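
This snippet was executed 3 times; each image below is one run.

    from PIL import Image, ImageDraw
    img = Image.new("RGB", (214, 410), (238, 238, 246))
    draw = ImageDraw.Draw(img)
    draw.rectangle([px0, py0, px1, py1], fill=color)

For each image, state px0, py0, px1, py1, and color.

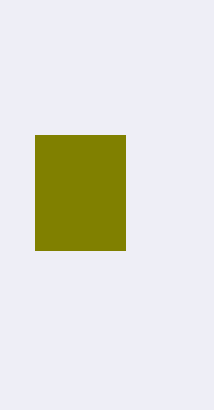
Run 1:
px0 = 35
py0 = 135
px1 = 125
py1 = 250
color = 'olive'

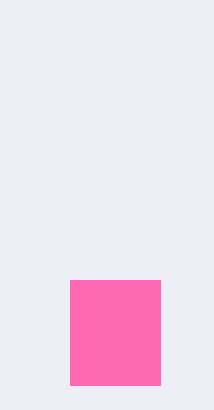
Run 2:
px0 = 70
py0 = 280
px1 = 160
py1 = 385
color = 'hotpink'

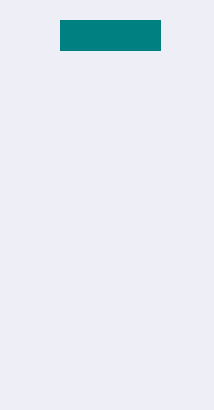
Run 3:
px0 = 60; py0 = 20; px1 = 160; py1 = 50; color = 'teal'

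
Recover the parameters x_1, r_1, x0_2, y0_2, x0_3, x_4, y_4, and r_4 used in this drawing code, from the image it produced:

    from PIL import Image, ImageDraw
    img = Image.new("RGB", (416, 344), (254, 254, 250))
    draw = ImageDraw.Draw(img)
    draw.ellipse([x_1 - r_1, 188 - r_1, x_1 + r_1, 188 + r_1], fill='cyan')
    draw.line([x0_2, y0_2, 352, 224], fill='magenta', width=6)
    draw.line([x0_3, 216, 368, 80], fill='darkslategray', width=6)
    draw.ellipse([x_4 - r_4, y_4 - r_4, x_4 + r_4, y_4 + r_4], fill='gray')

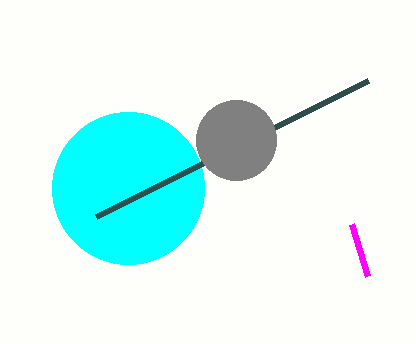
x_1 = 128; r_1 = 76; x0_2 = 368; y0_2 = 276; x0_3 = 96; x_4 = 236; y_4 = 140; r_4 = 40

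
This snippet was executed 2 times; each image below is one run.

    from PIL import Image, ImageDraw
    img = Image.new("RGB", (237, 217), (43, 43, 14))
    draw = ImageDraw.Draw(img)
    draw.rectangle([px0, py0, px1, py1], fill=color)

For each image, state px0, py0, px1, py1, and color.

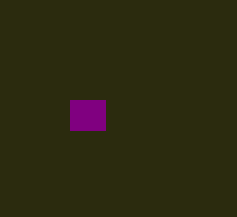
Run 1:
px0 = 70; py0 = 100; px1 = 105; py1 = 130; color = 'purple'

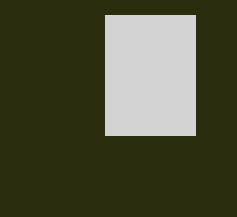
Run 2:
px0 = 105, py0 = 15, px1 = 195, py1 = 135, color = 'lightgray'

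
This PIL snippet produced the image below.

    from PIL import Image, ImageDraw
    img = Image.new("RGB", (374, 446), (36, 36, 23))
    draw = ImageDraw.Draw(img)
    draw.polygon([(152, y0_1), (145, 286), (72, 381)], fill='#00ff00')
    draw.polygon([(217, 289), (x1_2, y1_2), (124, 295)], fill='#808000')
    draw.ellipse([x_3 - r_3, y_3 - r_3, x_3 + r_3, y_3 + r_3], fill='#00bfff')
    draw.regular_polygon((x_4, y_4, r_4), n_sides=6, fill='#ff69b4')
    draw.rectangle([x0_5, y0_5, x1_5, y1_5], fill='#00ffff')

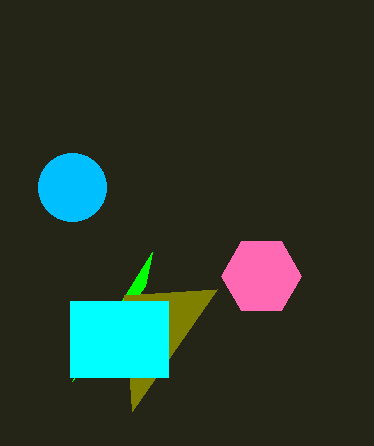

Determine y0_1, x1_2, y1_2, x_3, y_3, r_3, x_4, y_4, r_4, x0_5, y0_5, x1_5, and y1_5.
y0_1 = 252, x1_2 = 132, y1_2 = 411, x_3 = 72, y_3 = 187, r_3 = 34, x_4 = 261, y_4 = 276, r_4 = 40, x0_5 = 70, y0_5 = 301, x1_5 = 168, y1_5 = 377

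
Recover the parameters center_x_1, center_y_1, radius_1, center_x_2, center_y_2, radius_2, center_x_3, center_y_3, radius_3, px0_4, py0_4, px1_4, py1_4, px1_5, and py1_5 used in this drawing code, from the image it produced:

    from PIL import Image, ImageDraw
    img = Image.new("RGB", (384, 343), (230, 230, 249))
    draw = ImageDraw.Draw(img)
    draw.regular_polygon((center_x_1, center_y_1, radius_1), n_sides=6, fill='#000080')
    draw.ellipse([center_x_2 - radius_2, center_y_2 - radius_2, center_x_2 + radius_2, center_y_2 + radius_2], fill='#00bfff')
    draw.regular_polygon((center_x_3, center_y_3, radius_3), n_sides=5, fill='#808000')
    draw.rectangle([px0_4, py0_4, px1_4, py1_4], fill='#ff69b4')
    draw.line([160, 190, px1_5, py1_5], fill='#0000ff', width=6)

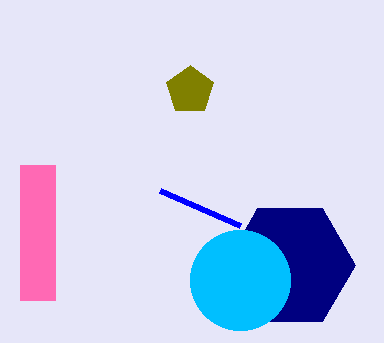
center_x_1 = 290
center_y_1 = 265
radius_1 = 65
center_x_2 = 240
center_y_2 = 280
radius_2 = 50
center_x_3 = 190
center_y_3 = 90
radius_3 = 25
px0_4 = 20
py0_4 = 165
px1_4 = 55
py1_4 = 300
px1_5 = 240
py1_5 = 225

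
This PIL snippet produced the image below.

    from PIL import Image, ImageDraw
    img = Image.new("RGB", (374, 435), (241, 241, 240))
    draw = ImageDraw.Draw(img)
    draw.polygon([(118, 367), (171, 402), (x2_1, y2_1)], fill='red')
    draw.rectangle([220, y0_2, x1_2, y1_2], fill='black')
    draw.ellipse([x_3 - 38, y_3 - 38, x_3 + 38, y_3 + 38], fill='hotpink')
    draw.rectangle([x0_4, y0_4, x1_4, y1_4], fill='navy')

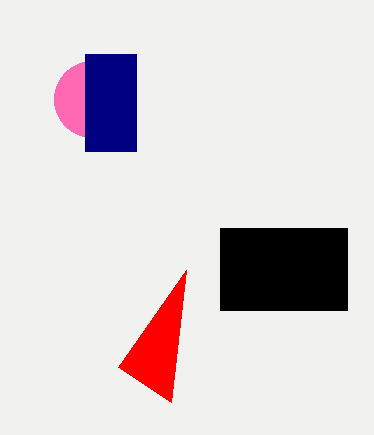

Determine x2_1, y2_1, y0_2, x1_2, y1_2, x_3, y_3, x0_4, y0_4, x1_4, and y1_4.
x2_1 = 186; y2_1 = 270; y0_2 = 228; x1_2 = 347; y1_2 = 310; x_3 = 92; y_3 = 99; x0_4 = 85; y0_4 = 54; x1_4 = 136; y1_4 = 151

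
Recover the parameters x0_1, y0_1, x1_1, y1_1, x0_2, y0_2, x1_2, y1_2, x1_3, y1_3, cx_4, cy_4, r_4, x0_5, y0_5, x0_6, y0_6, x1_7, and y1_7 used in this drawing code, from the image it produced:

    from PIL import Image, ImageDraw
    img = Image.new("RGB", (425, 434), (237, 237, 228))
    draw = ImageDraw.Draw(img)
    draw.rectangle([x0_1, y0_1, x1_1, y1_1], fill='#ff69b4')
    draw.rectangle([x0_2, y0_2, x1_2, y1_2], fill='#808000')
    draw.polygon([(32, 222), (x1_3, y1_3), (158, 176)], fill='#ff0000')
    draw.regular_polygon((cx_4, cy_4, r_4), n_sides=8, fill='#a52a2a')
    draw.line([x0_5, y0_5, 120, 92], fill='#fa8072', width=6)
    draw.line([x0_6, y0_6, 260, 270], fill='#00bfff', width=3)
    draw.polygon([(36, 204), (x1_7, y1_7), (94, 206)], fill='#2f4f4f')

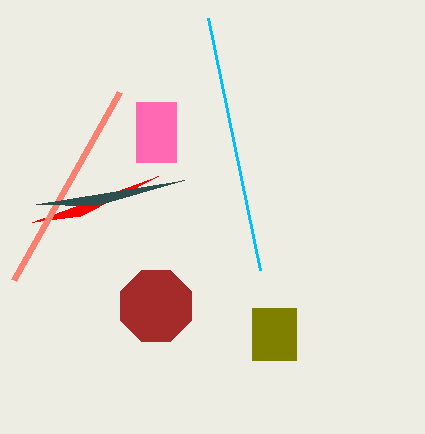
x0_1 = 136
y0_1 = 102
x1_1 = 176
y1_1 = 162
x0_2 = 252
y0_2 = 308
x1_2 = 296
y1_2 = 360
x1_3 = 80
y1_3 = 216
cx_4 = 156
cy_4 = 306
r_4 = 38
x0_5 = 14
y0_5 = 280
x0_6 = 208
y0_6 = 18
x1_7 = 184
y1_7 = 180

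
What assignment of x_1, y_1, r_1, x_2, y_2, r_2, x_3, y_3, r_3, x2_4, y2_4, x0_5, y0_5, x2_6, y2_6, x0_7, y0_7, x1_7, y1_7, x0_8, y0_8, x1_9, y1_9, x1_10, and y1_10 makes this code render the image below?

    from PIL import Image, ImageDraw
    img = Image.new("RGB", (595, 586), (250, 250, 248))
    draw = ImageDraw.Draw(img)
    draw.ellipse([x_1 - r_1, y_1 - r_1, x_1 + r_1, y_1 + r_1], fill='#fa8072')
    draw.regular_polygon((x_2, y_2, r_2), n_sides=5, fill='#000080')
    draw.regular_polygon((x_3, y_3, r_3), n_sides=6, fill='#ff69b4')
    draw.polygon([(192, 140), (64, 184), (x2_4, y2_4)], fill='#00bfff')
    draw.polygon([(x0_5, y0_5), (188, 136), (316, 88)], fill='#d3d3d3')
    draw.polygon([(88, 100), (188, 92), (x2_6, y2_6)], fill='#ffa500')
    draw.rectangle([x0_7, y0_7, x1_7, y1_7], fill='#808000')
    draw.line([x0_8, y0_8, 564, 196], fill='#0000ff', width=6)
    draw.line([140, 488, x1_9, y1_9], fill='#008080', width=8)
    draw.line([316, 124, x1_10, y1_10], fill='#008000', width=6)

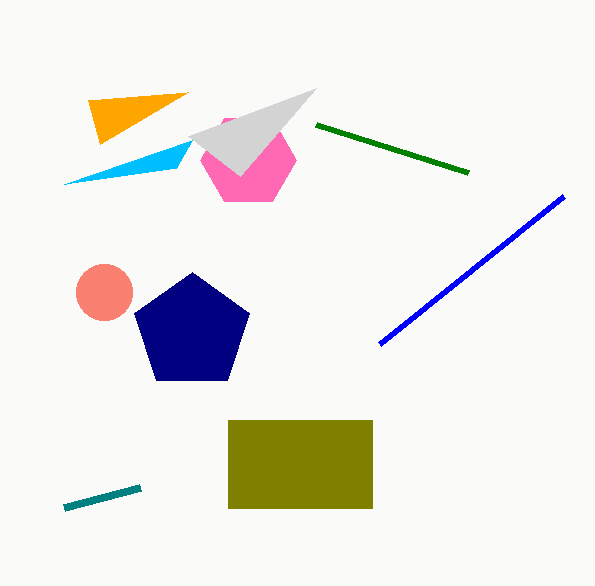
x_1 = 104
y_1 = 292
r_1 = 28
x_2 = 192
y_2 = 332
r_2 = 60
x_3 = 248
y_3 = 160
r_3 = 48
x2_4 = 176
y2_4 = 168
x0_5 = 240
y0_5 = 176
x2_6 = 100
y2_6 = 144
x0_7 = 228
y0_7 = 420
x1_7 = 372
y1_7 = 508
x0_8 = 380
y0_8 = 344
x1_9 = 64
y1_9 = 508
x1_10 = 468
y1_10 = 172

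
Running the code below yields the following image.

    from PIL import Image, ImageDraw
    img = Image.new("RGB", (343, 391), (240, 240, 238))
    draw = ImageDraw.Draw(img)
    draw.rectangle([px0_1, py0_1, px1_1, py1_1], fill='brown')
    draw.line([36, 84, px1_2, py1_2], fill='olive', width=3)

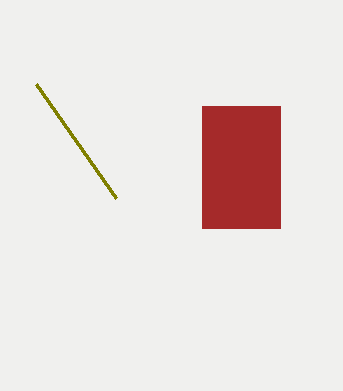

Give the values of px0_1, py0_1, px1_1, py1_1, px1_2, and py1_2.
px0_1 = 202; py0_1 = 106; px1_1 = 280; py1_1 = 228; px1_2 = 116; py1_2 = 198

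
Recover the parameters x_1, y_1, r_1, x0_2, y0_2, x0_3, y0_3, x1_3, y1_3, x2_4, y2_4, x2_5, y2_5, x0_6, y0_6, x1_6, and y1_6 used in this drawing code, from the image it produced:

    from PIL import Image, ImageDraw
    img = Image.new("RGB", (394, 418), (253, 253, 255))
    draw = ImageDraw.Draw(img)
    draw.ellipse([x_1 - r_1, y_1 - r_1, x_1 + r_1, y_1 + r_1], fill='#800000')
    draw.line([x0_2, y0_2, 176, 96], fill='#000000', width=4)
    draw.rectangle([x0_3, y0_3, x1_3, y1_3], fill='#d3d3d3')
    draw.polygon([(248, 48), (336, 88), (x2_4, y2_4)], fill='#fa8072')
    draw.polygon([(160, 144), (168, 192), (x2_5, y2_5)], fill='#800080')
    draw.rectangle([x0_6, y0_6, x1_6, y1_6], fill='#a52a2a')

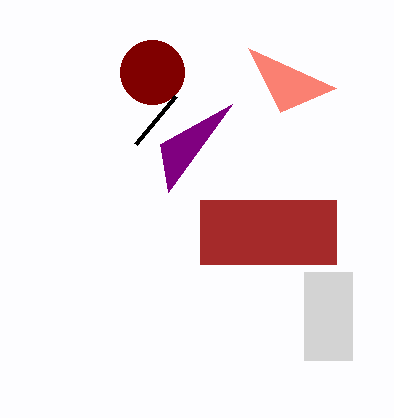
x_1 = 152, y_1 = 72, r_1 = 32, x0_2 = 136, y0_2 = 144, x0_3 = 304, y0_3 = 272, x1_3 = 352, y1_3 = 360, x2_4 = 280, y2_4 = 112, x2_5 = 232, y2_5 = 104, x0_6 = 200, y0_6 = 200, x1_6 = 336, y1_6 = 264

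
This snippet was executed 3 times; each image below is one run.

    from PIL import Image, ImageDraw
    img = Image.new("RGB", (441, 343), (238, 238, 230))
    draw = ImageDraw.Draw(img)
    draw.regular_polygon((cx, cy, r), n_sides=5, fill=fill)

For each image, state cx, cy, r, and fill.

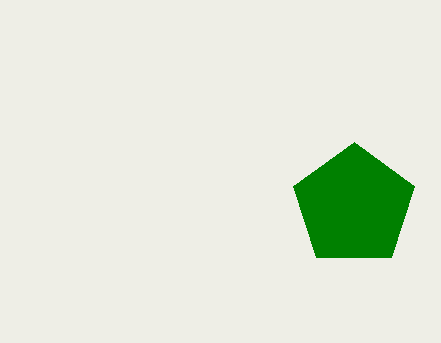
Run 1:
cx = 354; cy = 206; r = 64; fill = 'green'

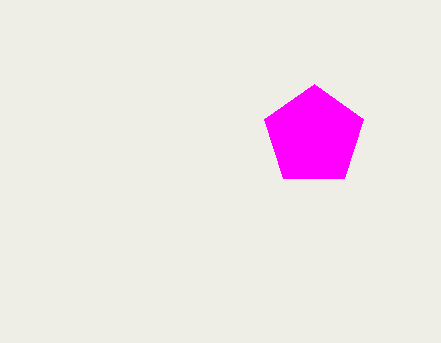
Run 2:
cx = 314
cy = 136
r = 52
fill = 'magenta'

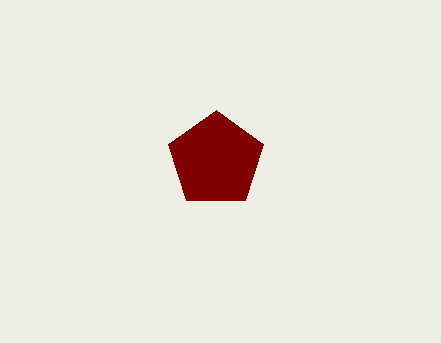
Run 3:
cx = 216
cy = 160
r = 50
fill = 'maroon'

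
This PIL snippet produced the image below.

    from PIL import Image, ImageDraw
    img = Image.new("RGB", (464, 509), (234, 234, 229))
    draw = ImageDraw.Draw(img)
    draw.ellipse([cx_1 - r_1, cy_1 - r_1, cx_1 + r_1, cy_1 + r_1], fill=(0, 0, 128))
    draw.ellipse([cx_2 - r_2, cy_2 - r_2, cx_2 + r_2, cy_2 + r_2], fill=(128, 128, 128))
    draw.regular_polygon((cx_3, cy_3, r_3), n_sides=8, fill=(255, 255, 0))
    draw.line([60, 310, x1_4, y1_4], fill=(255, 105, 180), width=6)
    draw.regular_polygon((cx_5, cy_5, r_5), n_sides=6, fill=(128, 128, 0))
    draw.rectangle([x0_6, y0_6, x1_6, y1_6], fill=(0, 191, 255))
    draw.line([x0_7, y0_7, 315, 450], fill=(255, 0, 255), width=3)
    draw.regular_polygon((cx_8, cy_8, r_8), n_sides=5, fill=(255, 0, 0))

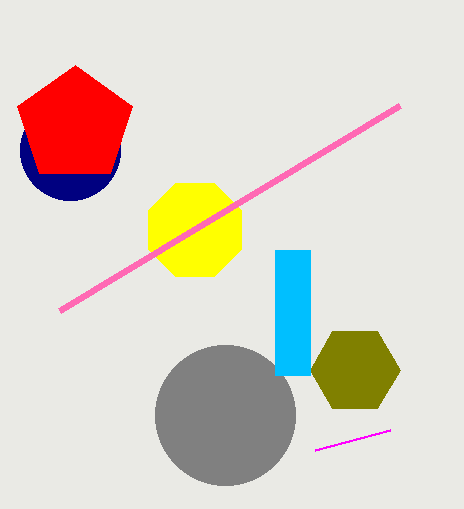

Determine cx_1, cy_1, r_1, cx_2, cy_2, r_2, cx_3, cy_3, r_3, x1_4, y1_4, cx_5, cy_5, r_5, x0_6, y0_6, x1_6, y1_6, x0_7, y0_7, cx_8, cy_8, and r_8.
cx_1 = 70
cy_1 = 150
r_1 = 50
cx_2 = 225
cy_2 = 415
r_2 = 70
cx_3 = 195
cy_3 = 230
r_3 = 50
x1_4 = 400
y1_4 = 105
cx_5 = 355
cy_5 = 370
r_5 = 45
x0_6 = 275
y0_6 = 250
x1_6 = 310
y1_6 = 375
x0_7 = 390
y0_7 = 430
cx_8 = 75
cy_8 = 125
r_8 = 60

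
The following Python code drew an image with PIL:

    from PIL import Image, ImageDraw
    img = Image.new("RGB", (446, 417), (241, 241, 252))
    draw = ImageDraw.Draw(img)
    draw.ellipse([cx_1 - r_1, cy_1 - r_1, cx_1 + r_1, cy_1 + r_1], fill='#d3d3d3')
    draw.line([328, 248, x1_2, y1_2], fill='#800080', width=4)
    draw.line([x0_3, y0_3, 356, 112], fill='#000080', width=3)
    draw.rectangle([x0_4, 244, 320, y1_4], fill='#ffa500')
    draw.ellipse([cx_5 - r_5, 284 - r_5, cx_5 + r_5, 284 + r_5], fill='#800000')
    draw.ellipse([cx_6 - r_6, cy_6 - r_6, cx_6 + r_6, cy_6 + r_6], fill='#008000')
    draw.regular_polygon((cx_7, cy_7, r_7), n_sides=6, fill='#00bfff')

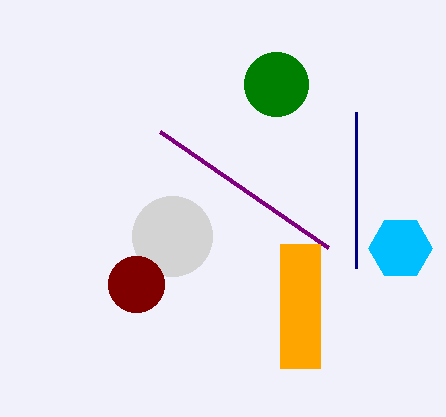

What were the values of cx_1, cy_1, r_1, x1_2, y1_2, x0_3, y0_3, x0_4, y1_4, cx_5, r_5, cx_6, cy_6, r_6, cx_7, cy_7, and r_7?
cx_1 = 172, cy_1 = 236, r_1 = 40, x1_2 = 160, y1_2 = 132, x0_3 = 356, y0_3 = 268, x0_4 = 280, y1_4 = 368, cx_5 = 136, r_5 = 28, cx_6 = 276, cy_6 = 84, r_6 = 32, cx_7 = 400, cy_7 = 248, r_7 = 32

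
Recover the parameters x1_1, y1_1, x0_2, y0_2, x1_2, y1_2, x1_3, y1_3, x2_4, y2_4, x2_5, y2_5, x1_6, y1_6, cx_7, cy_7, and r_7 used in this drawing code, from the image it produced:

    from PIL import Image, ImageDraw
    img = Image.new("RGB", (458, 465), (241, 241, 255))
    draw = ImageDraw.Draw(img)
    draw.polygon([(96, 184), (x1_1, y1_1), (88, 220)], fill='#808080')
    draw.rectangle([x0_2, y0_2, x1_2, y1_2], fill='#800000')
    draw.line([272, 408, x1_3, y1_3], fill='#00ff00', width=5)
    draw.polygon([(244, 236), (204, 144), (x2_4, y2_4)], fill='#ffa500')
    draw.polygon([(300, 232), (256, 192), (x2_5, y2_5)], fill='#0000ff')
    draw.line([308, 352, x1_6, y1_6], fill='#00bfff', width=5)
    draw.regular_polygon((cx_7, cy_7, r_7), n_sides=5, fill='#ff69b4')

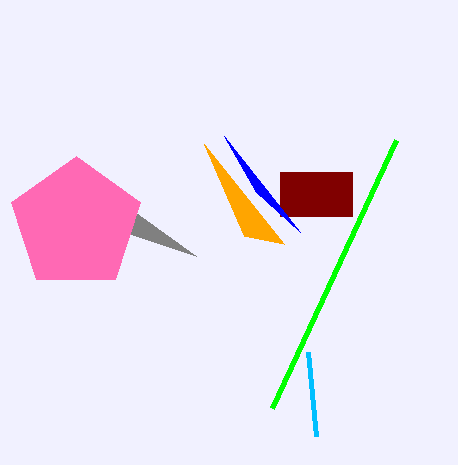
x1_1 = 196
y1_1 = 256
x0_2 = 280
y0_2 = 172
x1_2 = 352
y1_2 = 216
x1_3 = 396
y1_3 = 140
x2_4 = 284
y2_4 = 244
x2_5 = 224
y2_5 = 136
x1_6 = 316
y1_6 = 436
cx_7 = 76
cy_7 = 224
r_7 = 68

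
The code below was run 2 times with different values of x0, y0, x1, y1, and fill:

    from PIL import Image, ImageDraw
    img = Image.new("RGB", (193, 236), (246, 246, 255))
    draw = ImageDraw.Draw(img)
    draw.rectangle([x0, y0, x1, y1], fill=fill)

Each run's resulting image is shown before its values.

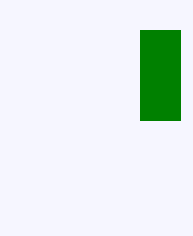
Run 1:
x0 = 140
y0 = 30
x1 = 180
y1 = 120
fill = 'green'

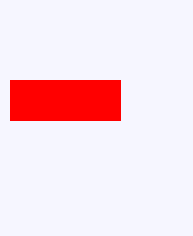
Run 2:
x0 = 10; y0 = 80; x1 = 120; y1 = 120; fill = 'red'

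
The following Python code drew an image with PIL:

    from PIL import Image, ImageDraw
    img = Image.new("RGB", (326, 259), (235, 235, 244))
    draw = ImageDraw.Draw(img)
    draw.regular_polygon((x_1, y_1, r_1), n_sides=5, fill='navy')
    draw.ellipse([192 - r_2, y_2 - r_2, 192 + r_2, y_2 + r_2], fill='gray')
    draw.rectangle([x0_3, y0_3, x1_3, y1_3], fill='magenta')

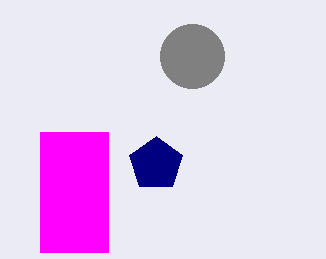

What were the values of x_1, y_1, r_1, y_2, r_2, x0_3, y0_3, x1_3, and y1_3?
x_1 = 156, y_1 = 164, r_1 = 28, y_2 = 56, r_2 = 32, x0_3 = 40, y0_3 = 132, x1_3 = 108, y1_3 = 252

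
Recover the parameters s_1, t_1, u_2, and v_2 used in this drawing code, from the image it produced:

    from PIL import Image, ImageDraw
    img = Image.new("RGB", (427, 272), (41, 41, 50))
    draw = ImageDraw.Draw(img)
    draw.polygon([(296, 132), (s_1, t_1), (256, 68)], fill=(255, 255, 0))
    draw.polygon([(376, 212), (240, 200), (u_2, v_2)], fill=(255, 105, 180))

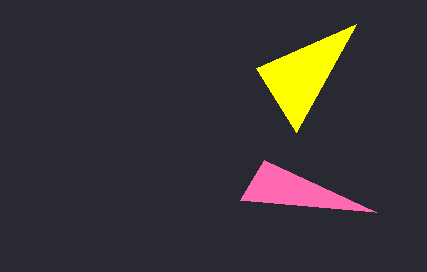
s_1 = 356
t_1 = 24
u_2 = 264
v_2 = 160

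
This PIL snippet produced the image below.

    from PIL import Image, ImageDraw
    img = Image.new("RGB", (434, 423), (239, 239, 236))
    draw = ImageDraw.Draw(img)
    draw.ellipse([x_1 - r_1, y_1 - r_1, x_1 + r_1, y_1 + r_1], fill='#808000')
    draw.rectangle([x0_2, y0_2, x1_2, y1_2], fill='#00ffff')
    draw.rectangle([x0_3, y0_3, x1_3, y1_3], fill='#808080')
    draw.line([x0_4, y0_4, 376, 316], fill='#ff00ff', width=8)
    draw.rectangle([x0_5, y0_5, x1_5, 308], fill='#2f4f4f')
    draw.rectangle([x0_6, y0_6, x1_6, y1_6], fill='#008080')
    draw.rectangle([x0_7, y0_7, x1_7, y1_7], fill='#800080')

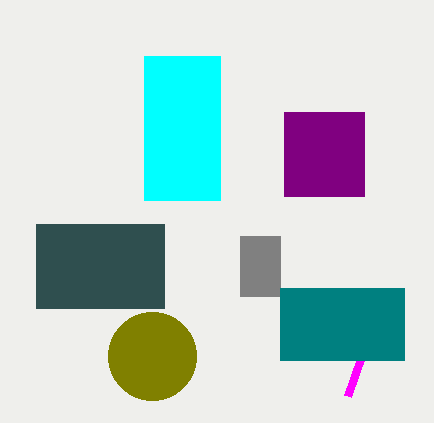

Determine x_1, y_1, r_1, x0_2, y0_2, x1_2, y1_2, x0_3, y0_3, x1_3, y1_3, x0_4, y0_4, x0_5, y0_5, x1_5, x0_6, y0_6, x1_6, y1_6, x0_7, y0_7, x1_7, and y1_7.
x_1 = 152; y_1 = 356; r_1 = 44; x0_2 = 144; y0_2 = 56; x1_2 = 220; y1_2 = 200; x0_3 = 240; y0_3 = 236; x1_3 = 280; y1_3 = 296; x0_4 = 348; y0_4 = 396; x0_5 = 36; y0_5 = 224; x1_5 = 164; x0_6 = 280; y0_6 = 288; x1_6 = 404; y1_6 = 360; x0_7 = 284; y0_7 = 112; x1_7 = 364; y1_7 = 196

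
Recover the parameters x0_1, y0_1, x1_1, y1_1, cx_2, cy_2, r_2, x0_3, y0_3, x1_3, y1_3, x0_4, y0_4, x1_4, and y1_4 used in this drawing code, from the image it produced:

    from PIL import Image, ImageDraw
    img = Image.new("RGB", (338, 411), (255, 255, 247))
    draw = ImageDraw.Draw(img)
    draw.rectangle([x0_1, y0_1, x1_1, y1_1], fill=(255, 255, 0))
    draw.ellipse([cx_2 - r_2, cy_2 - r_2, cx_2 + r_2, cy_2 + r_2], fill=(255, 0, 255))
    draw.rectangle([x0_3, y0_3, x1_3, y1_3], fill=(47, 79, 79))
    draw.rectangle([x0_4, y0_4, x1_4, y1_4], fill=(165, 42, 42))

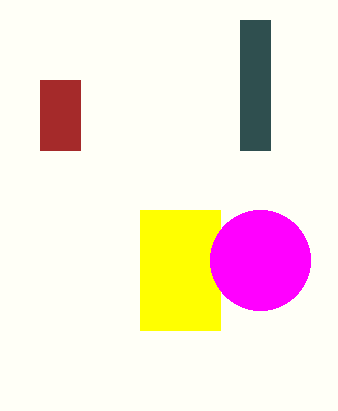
x0_1 = 140; y0_1 = 210; x1_1 = 220; y1_1 = 330; cx_2 = 260; cy_2 = 260; r_2 = 50; x0_3 = 240; y0_3 = 20; x1_3 = 270; y1_3 = 150; x0_4 = 40; y0_4 = 80; x1_4 = 80; y1_4 = 150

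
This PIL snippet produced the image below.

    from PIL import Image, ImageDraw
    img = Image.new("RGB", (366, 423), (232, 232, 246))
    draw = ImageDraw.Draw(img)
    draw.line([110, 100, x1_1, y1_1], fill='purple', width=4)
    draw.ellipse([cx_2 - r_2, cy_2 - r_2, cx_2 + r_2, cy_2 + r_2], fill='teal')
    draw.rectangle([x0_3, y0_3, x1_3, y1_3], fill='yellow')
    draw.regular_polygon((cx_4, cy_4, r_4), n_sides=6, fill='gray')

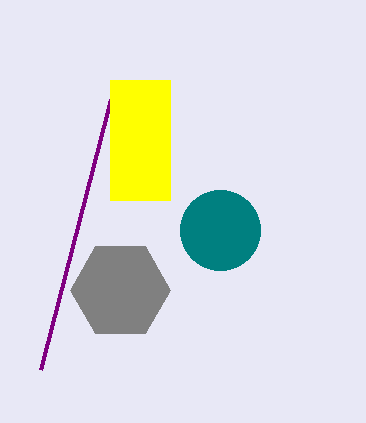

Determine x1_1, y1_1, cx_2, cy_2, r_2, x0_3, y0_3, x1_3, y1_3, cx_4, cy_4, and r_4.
x1_1 = 40
y1_1 = 370
cx_2 = 220
cy_2 = 230
r_2 = 40
x0_3 = 110
y0_3 = 80
x1_3 = 170
y1_3 = 200
cx_4 = 120
cy_4 = 290
r_4 = 50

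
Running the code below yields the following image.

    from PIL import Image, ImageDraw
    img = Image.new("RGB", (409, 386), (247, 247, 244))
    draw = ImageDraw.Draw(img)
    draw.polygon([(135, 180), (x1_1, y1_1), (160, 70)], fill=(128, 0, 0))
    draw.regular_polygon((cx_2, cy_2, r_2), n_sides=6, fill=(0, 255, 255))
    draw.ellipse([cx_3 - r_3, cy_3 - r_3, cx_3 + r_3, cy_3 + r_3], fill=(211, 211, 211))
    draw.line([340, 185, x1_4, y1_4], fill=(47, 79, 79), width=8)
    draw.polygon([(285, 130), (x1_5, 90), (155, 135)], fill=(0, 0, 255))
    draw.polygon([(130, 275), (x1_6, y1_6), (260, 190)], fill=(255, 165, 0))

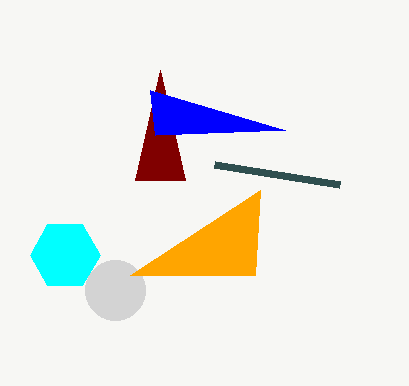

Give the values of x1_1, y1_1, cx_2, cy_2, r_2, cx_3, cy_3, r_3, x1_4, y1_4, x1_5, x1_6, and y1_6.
x1_1 = 185; y1_1 = 180; cx_2 = 65; cy_2 = 255; r_2 = 35; cx_3 = 115; cy_3 = 290; r_3 = 30; x1_4 = 215; y1_4 = 165; x1_5 = 150; x1_6 = 255; y1_6 = 275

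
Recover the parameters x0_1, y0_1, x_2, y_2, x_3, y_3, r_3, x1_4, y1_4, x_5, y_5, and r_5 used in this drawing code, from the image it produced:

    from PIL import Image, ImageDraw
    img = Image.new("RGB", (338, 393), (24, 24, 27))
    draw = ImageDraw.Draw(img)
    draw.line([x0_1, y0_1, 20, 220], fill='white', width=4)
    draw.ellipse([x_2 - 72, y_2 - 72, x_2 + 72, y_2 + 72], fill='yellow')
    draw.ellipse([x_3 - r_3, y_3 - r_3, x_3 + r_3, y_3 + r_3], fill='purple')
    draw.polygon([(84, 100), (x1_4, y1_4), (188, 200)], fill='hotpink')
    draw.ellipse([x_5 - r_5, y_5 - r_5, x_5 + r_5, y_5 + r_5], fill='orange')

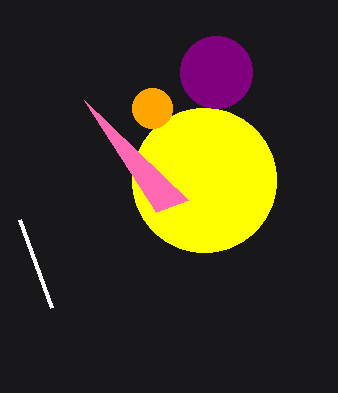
x0_1 = 52, y0_1 = 308, x_2 = 204, y_2 = 180, x_3 = 216, y_3 = 72, r_3 = 36, x1_4 = 156, y1_4 = 212, x_5 = 152, y_5 = 108, r_5 = 20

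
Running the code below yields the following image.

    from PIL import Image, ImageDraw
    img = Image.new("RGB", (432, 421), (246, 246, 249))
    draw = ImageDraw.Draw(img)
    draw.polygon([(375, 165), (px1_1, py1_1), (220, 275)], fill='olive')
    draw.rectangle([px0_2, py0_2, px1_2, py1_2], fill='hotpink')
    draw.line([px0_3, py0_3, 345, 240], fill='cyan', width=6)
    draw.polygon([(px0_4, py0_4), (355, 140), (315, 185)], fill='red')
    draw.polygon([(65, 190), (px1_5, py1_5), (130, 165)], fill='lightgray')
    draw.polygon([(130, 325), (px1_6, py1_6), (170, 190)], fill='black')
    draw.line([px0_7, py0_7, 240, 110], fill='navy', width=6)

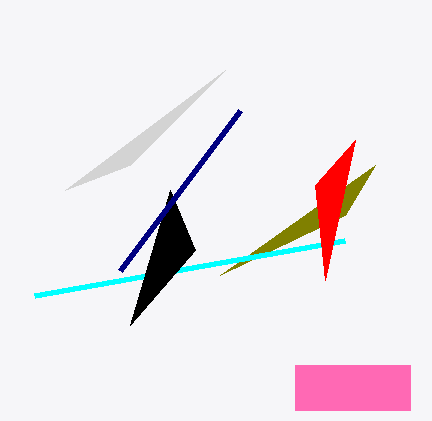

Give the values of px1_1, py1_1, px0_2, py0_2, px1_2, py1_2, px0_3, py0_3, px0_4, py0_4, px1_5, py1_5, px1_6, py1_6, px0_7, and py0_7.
px1_1 = 345, py1_1 = 215, px0_2 = 295, py0_2 = 365, px1_2 = 410, py1_2 = 410, px0_3 = 35, py0_3 = 295, px0_4 = 325, py0_4 = 280, px1_5 = 225, py1_5 = 70, px1_6 = 195, py1_6 = 250, px0_7 = 120, py0_7 = 270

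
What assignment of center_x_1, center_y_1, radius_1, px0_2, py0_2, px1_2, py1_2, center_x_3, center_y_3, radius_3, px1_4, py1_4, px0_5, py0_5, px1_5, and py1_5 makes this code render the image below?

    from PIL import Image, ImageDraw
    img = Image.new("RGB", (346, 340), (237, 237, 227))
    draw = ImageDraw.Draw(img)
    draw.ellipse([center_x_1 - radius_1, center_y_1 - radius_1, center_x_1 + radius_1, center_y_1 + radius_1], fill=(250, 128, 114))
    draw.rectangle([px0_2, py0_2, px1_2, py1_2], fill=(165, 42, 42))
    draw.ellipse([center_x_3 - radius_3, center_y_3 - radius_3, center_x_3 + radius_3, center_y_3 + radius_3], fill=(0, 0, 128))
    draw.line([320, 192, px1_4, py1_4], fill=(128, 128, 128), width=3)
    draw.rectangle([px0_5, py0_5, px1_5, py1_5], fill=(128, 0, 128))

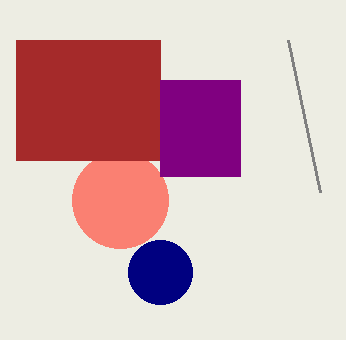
center_x_1 = 120
center_y_1 = 200
radius_1 = 48
px0_2 = 16
py0_2 = 40
px1_2 = 160
py1_2 = 160
center_x_3 = 160
center_y_3 = 272
radius_3 = 32
px1_4 = 288
py1_4 = 40
px0_5 = 160
py0_5 = 80
px1_5 = 240
py1_5 = 176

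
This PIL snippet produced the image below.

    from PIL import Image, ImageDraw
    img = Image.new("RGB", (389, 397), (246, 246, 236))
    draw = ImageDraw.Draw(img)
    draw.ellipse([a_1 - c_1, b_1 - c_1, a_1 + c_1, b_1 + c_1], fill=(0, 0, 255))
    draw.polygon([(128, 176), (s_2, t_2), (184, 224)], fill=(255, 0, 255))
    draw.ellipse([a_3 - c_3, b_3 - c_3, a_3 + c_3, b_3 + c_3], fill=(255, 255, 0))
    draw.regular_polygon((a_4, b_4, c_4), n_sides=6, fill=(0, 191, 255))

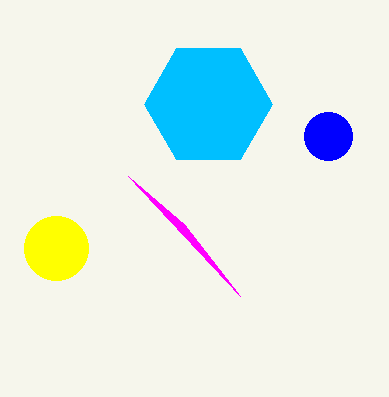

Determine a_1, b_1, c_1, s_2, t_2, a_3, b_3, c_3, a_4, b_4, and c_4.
a_1 = 328, b_1 = 136, c_1 = 24, s_2 = 240, t_2 = 296, a_3 = 56, b_3 = 248, c_3 = 32, a_4 = 208, b_4 = 104, c_4 = 64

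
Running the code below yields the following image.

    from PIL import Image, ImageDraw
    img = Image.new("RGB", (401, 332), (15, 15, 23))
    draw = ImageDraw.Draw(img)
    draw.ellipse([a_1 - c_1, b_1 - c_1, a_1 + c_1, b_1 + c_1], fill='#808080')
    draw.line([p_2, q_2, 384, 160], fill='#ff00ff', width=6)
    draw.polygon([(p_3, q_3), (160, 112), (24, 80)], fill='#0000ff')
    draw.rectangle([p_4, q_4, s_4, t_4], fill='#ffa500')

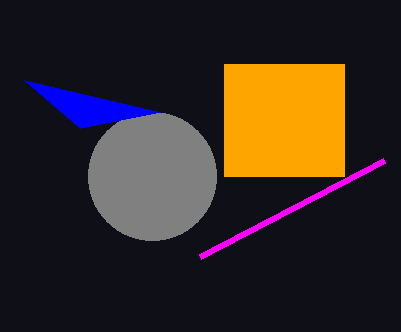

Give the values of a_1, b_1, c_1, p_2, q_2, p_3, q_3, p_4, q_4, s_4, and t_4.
a_1 = 152
b_1 = 176
c_1 = 64
p_2 = 200
q_2 = 256
p_3 = 80
q_3 = 128
p_4 = 224
q_4 = 64
s_4 = 344
t_4 = 176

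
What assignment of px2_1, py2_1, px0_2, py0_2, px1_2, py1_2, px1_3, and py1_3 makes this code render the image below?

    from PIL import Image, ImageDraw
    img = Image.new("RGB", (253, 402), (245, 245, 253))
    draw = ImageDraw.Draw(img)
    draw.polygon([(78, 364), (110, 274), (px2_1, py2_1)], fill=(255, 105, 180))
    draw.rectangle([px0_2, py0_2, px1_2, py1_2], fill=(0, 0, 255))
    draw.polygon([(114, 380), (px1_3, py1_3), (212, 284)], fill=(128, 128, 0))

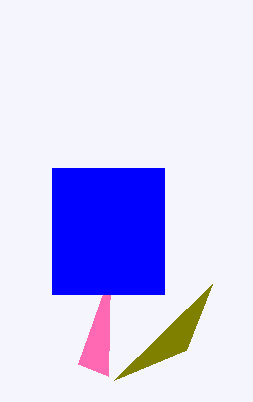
px2_1 = 108; py2_1 = 376; px0_2 = 52; py0_2 = 168; px1_2 = 164; py1_2 = 294; px1_3 = 186; py1_3 = 350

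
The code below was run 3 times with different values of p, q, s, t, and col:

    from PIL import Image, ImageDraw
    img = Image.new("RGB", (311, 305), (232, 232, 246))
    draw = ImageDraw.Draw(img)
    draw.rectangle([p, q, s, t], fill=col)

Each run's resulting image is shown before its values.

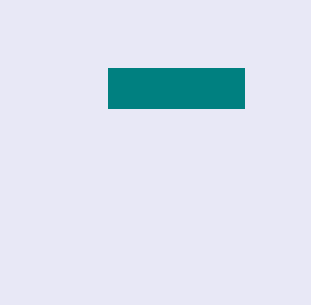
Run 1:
p = 108
q = 68
s = 244
t = 108
col = 'teal'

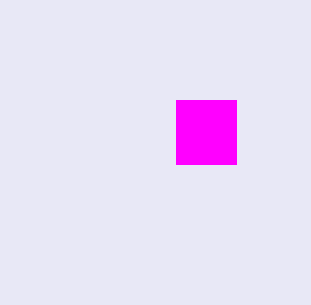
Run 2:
p = 176; q = 100; s = 236; t = 164; col = 'magenta'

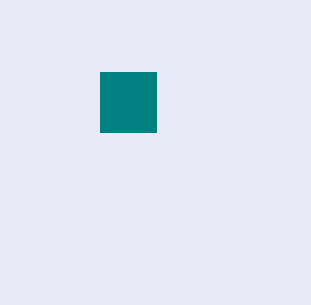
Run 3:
p = 100
q = 72
s = 156
t = 132
col = 'teal'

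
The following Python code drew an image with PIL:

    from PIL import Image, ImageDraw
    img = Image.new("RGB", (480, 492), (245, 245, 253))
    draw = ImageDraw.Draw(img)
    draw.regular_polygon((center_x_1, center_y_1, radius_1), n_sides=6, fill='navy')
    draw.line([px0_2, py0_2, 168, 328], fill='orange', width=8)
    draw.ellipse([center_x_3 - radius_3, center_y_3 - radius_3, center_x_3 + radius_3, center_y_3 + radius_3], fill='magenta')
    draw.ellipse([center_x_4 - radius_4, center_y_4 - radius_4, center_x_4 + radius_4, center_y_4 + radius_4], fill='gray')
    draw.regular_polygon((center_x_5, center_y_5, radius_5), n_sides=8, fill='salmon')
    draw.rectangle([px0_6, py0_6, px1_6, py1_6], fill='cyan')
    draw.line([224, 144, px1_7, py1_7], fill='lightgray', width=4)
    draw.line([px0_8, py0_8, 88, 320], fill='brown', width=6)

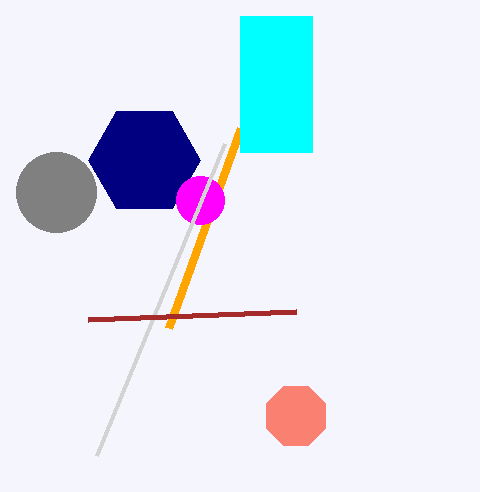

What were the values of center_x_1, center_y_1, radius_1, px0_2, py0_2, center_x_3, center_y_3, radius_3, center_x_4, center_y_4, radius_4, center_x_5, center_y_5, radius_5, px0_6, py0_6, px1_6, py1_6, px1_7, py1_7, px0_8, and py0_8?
center_x_1 = 144, center_y_1 = 160, radius_1 = 56, px0_2 = 240, py0_2 = 128, center_x_3 = 200, center_y_3 = 200, radius_3 = 24, center_x_4 = 56, center_y_4 = 192, radius_4 = 40, center_x_5 = 296, center_y_5 = 416, radius_5 = 32, px0_6 = 240, py0_6 = 16, px1_6 = 312, py1_6 = 152, px1_7 = 96, py1_7 = 456, px0_8 = 296, py0_8 = 312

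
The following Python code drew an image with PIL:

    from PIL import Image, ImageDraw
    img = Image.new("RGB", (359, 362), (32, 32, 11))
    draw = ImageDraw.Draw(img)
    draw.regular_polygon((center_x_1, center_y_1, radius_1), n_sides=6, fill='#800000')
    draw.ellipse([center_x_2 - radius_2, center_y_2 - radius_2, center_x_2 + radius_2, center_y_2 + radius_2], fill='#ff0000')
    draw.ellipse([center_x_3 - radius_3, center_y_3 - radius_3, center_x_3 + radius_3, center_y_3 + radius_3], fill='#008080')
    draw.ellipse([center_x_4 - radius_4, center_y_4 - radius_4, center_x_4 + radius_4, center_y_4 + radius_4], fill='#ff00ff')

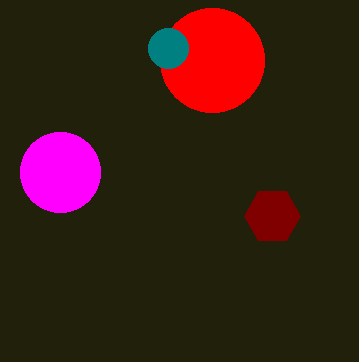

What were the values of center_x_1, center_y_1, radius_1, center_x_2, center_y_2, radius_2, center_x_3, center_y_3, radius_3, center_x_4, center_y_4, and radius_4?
center_x_1 = 272; center_y_1 = 216; radius_1 = 28; center_x_2 = 212; center_y_2 = 60; radius_2 = 52; center_x_3 = 168; center_y_3 = 48; radius_3 = 20; center_x_4 = 60; center_y_4 = 172; radius_4 = 40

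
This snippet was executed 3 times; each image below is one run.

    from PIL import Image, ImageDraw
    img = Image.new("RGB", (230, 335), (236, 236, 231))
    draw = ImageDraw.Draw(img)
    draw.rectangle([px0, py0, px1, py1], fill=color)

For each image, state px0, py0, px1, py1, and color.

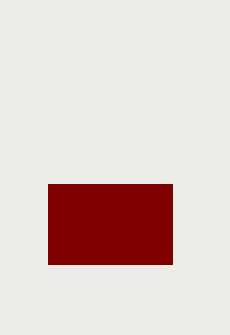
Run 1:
px0 = 48
py0 = 184
px1 = 172
py1 = 264
color = 'maroon'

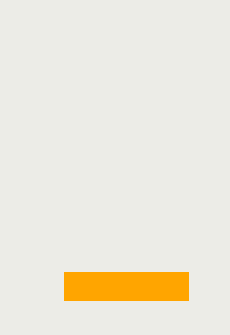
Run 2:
px0 = 64
py0 = 272
px1 = 188
py1 = 300
color = 'orange'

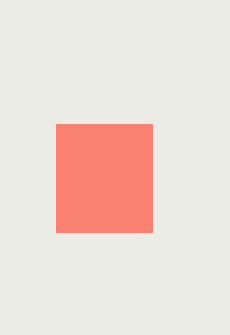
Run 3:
px0 = 56
py0 = 124
px1 = 152
py1 = 232
color = 'salmon'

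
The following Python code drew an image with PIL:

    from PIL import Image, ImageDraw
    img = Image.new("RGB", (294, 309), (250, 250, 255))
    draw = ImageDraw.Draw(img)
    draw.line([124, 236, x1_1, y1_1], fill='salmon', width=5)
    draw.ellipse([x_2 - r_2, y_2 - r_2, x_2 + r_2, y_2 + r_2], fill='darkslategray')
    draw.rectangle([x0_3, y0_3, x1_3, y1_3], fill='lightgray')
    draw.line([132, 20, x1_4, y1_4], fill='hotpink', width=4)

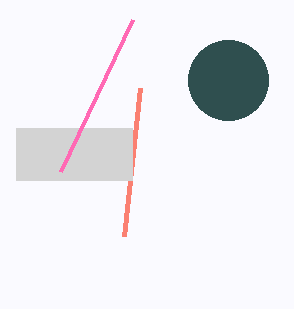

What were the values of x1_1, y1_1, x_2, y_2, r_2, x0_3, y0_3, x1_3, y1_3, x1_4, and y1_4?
x1_1 = 140; y1_1 = 88; x_2 = 228; y_2 = 80; r_2 = 40; x0_3 = 16; y0_3 = 128; x1_3 = 132; y1_3 = 180; x1_4 = 60; y1_4 = 172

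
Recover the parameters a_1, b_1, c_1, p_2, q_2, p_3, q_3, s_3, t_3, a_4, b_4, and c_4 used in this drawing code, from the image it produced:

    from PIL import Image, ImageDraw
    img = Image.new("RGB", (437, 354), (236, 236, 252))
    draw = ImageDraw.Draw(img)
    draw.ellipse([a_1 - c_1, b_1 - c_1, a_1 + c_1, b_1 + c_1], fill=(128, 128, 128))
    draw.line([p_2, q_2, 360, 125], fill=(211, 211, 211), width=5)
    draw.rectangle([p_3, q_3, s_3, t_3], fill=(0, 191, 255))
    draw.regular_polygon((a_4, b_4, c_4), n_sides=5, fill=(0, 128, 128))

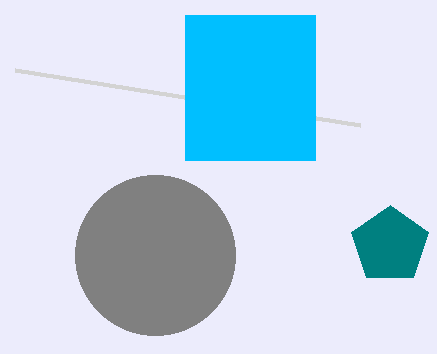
a_1 = 155; b_1 = 255; c_1 = 80; p_2 = 15; q_2 = 70; p_3 = 185; q_3 = 15; s_3 = 315; t_3 = 160; a_4 = 390; b_4 = 245; c_4 = 40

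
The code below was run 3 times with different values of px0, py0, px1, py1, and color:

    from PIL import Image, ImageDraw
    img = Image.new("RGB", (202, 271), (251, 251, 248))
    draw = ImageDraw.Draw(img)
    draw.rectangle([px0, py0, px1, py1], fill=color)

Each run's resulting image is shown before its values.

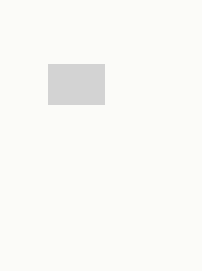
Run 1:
px0 = 48; py0 = 64; px1 = 104; py1 = 104; color = 'lightgray'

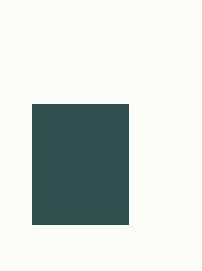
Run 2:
px0 = 32; py0 = 104; px1 = 128; py1 = 224; color = 'darkslategray'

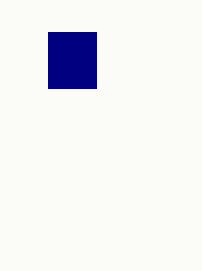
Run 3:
px0 = 48, py0 = 32, px1 = 96, py1 = 88, color = 'navy'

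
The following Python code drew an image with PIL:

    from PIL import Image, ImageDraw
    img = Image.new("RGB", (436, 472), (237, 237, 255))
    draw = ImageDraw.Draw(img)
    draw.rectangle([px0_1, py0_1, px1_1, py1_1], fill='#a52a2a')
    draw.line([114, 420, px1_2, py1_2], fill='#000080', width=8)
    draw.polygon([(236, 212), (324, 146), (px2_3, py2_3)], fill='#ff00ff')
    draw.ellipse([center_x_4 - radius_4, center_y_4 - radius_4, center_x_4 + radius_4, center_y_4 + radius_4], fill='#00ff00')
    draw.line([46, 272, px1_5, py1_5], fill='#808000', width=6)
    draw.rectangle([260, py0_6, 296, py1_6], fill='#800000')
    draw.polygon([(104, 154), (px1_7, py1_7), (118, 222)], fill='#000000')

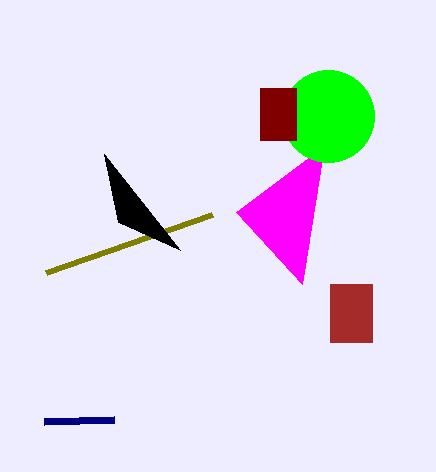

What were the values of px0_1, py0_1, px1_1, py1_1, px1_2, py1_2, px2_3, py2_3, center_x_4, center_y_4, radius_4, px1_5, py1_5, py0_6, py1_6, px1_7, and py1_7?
px0_1 = 330, py0_1 = 284, px1_1 = 372, py1_1 = 342, px1_2 = 44, py1_2 = 422, px2_3 = 302, py2_3 = 284, center_x_4 = 328, center_y_4 = 116, radius_4 = 46, px1_5 = 212, py1_5 = 214, py0_6 = 88, py1_6 = 140, px1_7 = 180, py1_7 = 250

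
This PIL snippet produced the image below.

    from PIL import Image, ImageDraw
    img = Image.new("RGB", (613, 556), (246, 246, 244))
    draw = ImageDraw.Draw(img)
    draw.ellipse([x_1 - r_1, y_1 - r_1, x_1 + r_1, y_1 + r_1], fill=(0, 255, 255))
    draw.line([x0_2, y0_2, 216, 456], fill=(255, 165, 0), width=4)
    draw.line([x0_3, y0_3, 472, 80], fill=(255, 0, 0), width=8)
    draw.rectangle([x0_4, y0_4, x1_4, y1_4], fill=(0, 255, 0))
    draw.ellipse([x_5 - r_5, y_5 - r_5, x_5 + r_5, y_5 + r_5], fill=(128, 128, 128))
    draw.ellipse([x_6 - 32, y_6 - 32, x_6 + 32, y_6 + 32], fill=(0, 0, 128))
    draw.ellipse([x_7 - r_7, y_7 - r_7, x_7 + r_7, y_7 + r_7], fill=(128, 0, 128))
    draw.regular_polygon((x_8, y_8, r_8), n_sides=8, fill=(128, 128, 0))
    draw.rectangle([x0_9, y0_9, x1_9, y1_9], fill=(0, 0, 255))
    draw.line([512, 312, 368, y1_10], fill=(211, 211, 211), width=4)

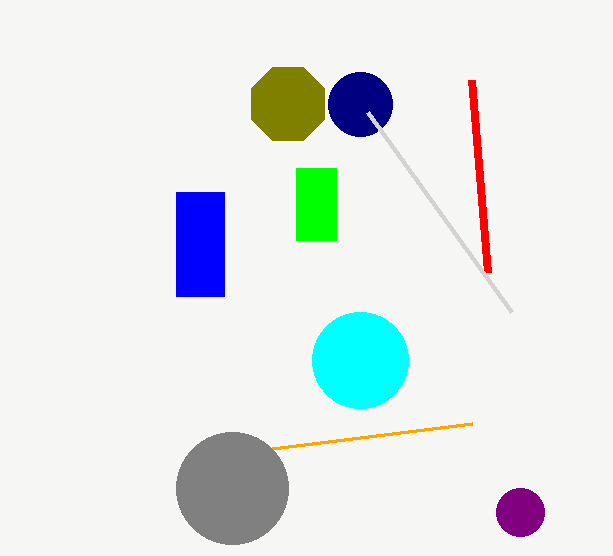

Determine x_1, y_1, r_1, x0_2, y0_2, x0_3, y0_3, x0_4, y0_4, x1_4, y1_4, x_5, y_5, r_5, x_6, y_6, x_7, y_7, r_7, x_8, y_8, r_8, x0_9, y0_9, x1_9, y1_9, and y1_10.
x_1 = 360; y_1 = 360; r_1 = 48; x0_2 = 472; y0_2 = 424; x0_3 = 488; y0_3 = 272; x0_4 = 296; y0_4 = 168; x1_4 = 336; y1_4 = 240; x_5 = 232; y_5 = 488; r_5 = 56; x_6 = 360; y_6 = 104; x_7 = 520; y_7 = 512; r_7 = 24; x_8 = 288; y_8 = 104; r_8 = 40; x0_9 = 176; y0_9 = 192; x1_9 = 224; y1_9 = 296; y1_10 = 112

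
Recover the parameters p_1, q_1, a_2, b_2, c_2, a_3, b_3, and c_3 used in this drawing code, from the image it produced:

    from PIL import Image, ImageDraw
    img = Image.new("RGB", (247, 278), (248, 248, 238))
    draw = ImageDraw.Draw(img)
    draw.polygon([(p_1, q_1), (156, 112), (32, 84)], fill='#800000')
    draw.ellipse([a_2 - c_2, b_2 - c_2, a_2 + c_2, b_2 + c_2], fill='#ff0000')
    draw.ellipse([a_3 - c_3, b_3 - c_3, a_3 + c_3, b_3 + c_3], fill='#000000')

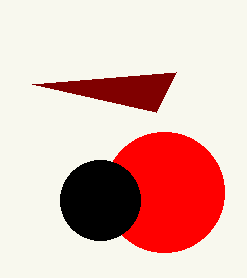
p_1 = 176; q_1 = 72; a_2 = 164; b_2 = 192; c_2 = 60; a_3 = 100; b_3 = 200; c_3 = 40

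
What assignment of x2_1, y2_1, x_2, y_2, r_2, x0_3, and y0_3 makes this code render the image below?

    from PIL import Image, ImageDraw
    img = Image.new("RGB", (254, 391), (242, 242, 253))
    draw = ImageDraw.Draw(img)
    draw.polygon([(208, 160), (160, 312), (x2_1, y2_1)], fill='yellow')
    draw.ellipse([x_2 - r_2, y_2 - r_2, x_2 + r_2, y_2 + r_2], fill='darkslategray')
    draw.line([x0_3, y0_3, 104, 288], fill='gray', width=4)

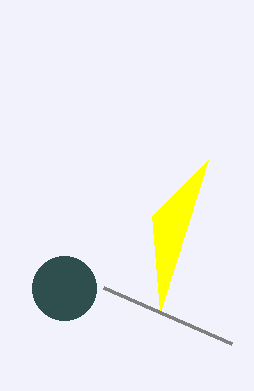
x2_1 = 152; y2_1 = 216; x_2 = 64; y_2 = 288; r_2 = 32; x0_3 = 232; y0_3 = 344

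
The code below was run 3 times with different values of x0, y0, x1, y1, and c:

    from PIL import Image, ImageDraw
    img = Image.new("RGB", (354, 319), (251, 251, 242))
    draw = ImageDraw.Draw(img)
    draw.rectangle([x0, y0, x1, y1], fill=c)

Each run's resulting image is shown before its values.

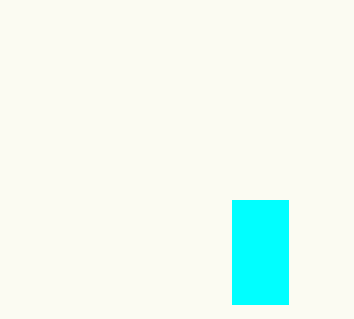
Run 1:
x0 = 232
y0 = 200
x1 = 288
y1 = 304
c = 'cyan'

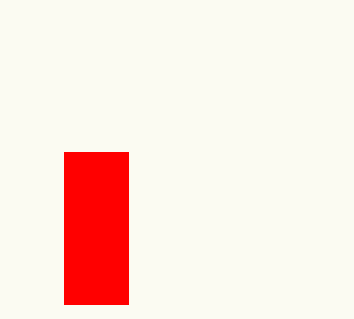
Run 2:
x0 = 64; y0 = 152; x1 = 128; y1 = 304; c = 'red'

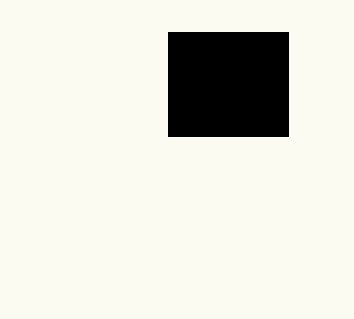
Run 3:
x0 = 168; y0 = 32; x1 = 288; y1 = 136; c = 'black'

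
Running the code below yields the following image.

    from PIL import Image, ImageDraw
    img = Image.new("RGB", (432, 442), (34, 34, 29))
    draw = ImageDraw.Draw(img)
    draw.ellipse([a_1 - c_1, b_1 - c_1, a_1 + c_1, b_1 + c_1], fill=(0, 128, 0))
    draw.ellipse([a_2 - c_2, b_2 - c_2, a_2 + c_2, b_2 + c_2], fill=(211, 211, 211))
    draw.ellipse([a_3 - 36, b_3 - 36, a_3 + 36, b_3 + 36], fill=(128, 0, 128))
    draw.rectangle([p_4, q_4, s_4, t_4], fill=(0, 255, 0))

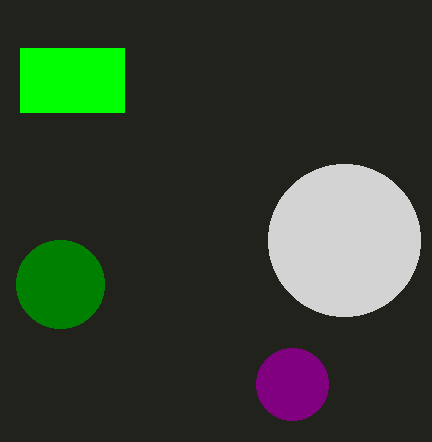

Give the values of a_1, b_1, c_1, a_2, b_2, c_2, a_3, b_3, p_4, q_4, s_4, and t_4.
a_1 = 60; b_1 = 284; c_1 = 44; a_2 = 344; b_2 = 240; c_2 = 76; a_3 = 292; b_3 = 384; p_4 = 20; q_4 = 48; s_4 = 124; t_4 = 112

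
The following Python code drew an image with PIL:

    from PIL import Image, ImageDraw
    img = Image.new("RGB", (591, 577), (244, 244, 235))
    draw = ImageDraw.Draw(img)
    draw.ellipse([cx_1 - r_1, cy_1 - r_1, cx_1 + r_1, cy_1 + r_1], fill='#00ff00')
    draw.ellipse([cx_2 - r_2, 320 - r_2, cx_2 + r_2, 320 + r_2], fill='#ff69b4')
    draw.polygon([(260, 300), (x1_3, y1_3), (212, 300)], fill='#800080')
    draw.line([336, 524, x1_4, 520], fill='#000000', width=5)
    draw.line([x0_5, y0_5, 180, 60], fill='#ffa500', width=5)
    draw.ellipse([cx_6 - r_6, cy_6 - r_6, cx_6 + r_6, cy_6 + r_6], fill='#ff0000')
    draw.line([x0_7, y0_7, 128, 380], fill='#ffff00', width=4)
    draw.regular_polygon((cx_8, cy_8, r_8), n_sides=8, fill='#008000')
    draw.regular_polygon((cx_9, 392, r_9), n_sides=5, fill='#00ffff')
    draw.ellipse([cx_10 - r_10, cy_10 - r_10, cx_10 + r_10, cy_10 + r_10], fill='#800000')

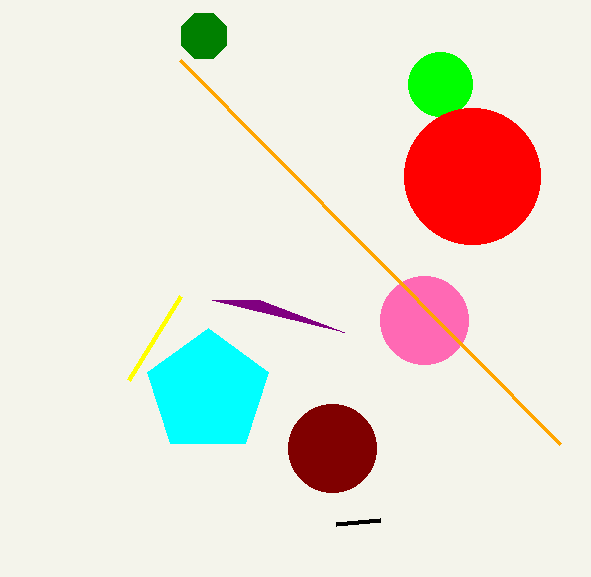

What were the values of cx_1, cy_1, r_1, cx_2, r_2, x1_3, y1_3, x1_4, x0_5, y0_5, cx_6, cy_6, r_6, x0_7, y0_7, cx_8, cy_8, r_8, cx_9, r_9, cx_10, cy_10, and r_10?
cx_1 = 440, cy_1 = 84, r_1 = 32, cx_2 = 424, r_2 = 44, x1_3 = 344, y1_3 = 332, x1_4 = 380, x0_5 = 560, y0_5 = 444, cx_6 = 472, cy_6 = 176, r_6 = 68, x0_7 = 180, y0_7 = 296, cx_8 = 204, cy_8 = 36, r_8 = 24, cx_9 = 208, r_9 = 64, cx_10 = 332, cy_10 = 448, r_10 = 44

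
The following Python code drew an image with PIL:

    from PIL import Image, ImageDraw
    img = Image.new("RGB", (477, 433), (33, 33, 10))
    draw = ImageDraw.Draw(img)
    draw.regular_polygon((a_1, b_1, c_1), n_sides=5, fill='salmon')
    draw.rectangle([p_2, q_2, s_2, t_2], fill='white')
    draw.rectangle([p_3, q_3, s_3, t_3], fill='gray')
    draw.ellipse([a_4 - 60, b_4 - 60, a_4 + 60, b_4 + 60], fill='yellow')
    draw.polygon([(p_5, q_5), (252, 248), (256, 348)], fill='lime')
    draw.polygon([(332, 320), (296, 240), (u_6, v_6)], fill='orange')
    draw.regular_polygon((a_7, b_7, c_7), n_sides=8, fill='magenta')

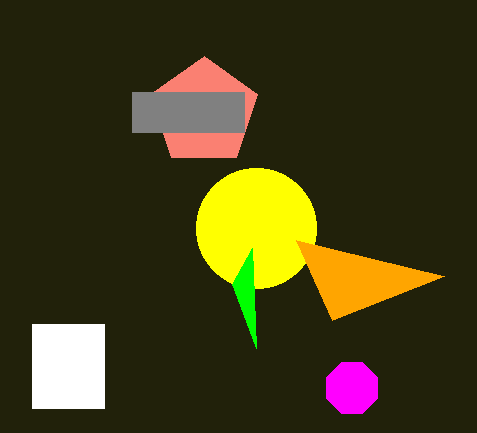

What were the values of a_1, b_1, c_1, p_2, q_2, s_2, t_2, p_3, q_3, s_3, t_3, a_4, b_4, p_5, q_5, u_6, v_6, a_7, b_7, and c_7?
a_1 = 204, b_1 = 112, c_1 = 56, p_2 = 32, q_2 = 324, s_2 = 104, t_2 = 408, p_3 = 132, q_3 = 92, s_3 = 244, t_3 = 132, a_4 = 256, b_4 = 228, p_5 = 232, q_5 = 284, u_6 = 444, v_6 = 276, a_7 = 352, b_7 = 388, c_7 = 28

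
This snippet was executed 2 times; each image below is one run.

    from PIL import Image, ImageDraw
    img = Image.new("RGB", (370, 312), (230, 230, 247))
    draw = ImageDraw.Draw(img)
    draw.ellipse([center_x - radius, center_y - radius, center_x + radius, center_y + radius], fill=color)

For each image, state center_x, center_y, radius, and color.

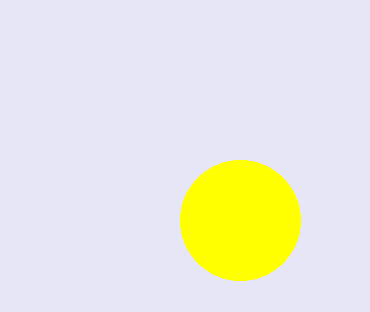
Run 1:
center_x = 240, center_y = 220, radius = 60, color = 'yellow'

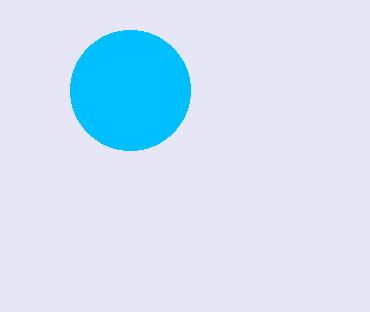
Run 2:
center_x = 130
center_y = 90
radius = 60
color = 'deepskyblue'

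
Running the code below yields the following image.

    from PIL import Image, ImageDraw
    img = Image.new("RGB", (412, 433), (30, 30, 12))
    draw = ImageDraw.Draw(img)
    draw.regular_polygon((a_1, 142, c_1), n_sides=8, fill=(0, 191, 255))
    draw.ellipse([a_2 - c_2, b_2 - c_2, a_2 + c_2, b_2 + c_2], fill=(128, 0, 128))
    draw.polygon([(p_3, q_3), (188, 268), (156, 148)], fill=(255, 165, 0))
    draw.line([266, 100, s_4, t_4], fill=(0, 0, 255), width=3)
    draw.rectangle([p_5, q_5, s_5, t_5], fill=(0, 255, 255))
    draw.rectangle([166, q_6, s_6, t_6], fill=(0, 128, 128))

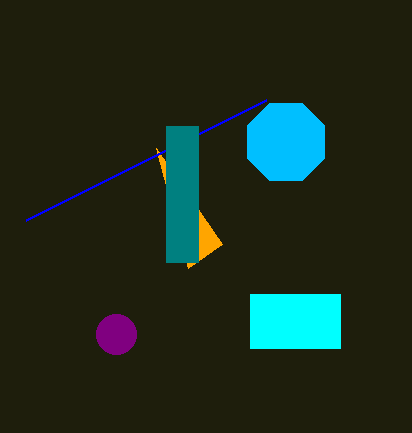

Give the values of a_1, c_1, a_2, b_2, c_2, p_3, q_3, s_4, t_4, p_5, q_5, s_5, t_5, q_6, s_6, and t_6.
a_1 = 286
c_1 = 42
a_2 = 116
b_2 = 334
c_2 = 20
p_3 = 222
q_3 = 244
s_4 = 26
t_4 = 220
p_5 = 250
q_5 = 294
s_5 = 340
t_5 = 348
q_6 = 126
s_6 = 198
t_6 = 262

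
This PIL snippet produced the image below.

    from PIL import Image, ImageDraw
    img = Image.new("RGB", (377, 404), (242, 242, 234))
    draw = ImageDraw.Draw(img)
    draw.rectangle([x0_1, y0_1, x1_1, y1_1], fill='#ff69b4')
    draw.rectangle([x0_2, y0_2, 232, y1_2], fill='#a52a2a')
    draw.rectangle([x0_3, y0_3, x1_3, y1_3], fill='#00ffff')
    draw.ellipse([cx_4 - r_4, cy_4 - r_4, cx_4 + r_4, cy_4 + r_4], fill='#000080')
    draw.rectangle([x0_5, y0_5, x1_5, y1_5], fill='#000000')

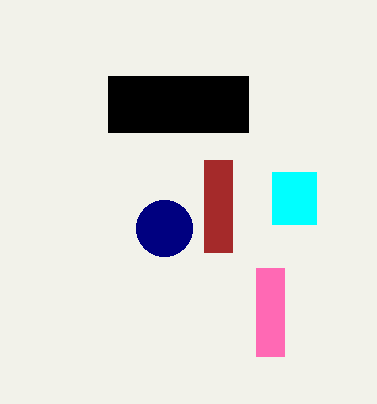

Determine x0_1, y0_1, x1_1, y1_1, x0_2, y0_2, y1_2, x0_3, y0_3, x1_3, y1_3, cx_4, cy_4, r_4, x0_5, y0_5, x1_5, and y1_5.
x0_1 = 256
y0_1 = 268
x1_1 = 284
y1_1 = 356
x0_2 = 204
y0_2 = 160
y1_2 = 252
x0_3 = 272
y0_3 = 172
x1_3 = 316
y1_3 = 224
cx_4 = 164
cy_4 = 228
r_4 = 28
x0_5 = 108
y0_5 = 76
x1_5 = 248
y1_5 = 132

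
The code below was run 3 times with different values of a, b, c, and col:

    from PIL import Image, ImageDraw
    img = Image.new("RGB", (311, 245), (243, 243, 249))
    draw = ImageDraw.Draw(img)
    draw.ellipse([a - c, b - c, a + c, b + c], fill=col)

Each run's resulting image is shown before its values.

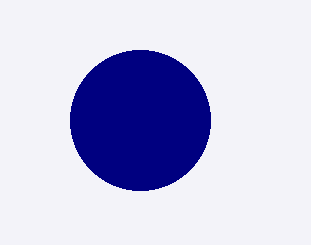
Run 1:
a = 140
b = 120
c = 70
col = 'navy'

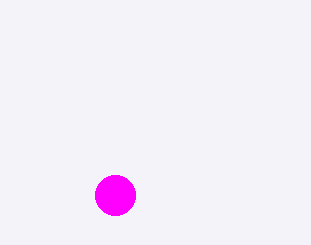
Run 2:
a = 115, b = 195, c = 20, col = 'magenta'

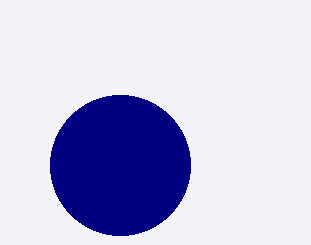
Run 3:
a = 120, b = 165, c = 70, col = 'navy'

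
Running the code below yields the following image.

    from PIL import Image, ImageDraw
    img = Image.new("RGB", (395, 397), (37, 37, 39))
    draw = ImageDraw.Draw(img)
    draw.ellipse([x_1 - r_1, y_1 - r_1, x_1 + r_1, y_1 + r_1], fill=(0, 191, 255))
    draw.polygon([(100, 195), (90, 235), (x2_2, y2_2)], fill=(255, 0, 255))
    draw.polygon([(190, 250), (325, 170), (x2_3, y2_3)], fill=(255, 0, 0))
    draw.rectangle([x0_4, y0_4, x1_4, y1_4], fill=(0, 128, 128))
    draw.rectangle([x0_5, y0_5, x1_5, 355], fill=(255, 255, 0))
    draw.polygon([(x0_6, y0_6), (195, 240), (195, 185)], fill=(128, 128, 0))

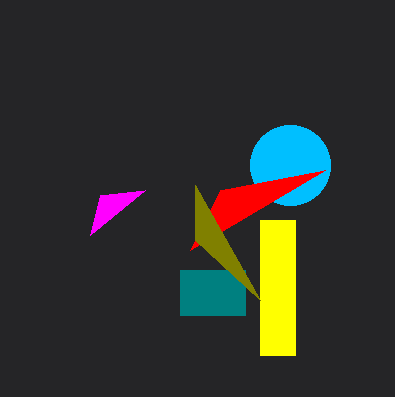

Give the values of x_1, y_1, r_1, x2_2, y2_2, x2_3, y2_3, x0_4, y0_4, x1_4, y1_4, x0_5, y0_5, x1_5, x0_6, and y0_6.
x_1 = 290, y_1 = 165, r_1 = 40, x2_2 = 145, y2_2 = 190, x2_3 = 220, y2_3 = 190, x0_4 = 180, y0_4 = 270, x1_4 = 245, y1_4 = 315, x0_5 = 260, y0_5 = 220, x1_5 = 295, x0_6 = 260, y0_6 = 300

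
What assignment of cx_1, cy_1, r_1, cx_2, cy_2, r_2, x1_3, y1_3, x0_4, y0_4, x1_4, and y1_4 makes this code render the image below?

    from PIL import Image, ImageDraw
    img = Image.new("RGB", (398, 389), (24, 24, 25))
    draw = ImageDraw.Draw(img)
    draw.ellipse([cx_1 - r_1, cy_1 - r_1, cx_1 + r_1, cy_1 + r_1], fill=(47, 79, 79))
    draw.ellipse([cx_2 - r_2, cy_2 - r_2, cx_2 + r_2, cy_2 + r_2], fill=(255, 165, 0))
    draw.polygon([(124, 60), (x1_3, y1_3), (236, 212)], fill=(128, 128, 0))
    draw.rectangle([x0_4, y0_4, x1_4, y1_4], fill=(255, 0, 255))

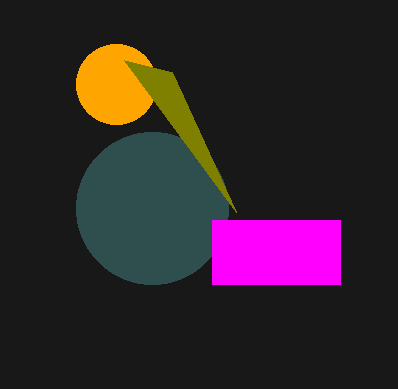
cx_1 = 152, cy_1 = 208, r_1 = 76, cx_2 = 116, cy_2 = 84, r_2 = 40, x1_3 = 172, y1_3 = 72, x0_4 = 212, y0_4 = 220, x1_4 = 340, y1_4 = 284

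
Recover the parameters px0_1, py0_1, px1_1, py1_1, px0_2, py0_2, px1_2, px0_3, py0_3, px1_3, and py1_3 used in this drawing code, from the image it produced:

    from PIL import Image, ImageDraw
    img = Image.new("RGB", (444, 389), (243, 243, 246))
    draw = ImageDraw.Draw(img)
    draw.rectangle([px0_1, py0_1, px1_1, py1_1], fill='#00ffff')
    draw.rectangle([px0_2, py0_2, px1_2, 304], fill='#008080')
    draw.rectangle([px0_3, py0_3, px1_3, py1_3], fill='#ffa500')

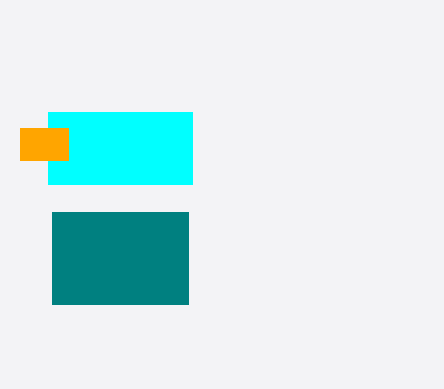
px0_1 = 48
py0_1 = 112
px1_1 = 192
py1_1 = 184
px0_2 = 52
py0_2 = 212
px1_2 = 188
px0_3 = 20
py0_3 = 128
px1_3 = 68
py1_3 = 160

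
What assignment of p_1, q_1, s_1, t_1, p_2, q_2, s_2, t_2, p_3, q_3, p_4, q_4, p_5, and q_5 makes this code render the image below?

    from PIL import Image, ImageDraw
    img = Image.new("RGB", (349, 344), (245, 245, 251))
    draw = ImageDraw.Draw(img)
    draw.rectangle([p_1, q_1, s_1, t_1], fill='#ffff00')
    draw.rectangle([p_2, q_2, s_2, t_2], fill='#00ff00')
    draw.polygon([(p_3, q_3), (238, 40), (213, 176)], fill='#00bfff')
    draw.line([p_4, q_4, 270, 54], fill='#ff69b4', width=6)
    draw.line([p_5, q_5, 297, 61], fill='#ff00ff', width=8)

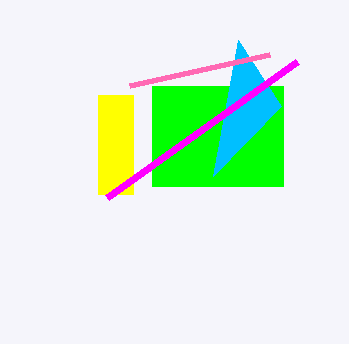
p_1 = 98, q_1 = 95, s_1 = 133, t_1 = 194, p_2 = 152, q_2 = 86, s_2 = 283, t_2 = 186, p_3 = 281, q_3 = 106, p_4 = 130, q_4 = 85, p_5 = 107, q_5 = 197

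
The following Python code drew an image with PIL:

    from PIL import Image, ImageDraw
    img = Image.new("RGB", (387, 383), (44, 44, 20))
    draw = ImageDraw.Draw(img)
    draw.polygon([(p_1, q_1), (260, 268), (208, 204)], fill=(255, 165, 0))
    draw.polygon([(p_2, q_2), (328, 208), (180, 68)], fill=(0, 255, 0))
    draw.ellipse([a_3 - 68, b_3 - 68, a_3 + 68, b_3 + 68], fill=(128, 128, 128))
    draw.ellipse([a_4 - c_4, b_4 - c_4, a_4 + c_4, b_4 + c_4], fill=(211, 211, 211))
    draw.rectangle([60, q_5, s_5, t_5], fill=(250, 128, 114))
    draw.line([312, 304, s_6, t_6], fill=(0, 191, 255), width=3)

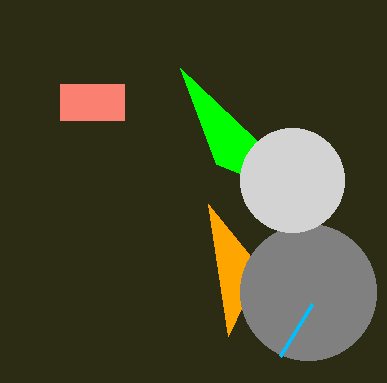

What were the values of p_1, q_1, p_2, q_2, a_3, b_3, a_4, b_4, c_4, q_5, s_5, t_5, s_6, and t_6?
p_1 = 228; q_1 = 336; p_2 = 216; q_2 = 164; a_3 = 308; b_3 = 292; a_4 = 292; b_4 = 180; c_4 = 52; q_5 = 84; s_5 = 124; t_5 = 120; s_6 = 280; t_6 = 356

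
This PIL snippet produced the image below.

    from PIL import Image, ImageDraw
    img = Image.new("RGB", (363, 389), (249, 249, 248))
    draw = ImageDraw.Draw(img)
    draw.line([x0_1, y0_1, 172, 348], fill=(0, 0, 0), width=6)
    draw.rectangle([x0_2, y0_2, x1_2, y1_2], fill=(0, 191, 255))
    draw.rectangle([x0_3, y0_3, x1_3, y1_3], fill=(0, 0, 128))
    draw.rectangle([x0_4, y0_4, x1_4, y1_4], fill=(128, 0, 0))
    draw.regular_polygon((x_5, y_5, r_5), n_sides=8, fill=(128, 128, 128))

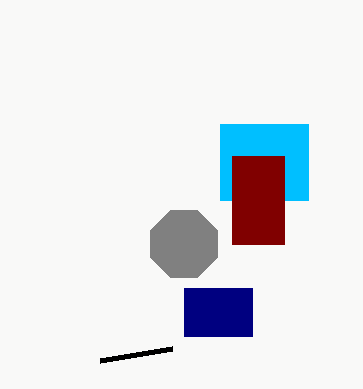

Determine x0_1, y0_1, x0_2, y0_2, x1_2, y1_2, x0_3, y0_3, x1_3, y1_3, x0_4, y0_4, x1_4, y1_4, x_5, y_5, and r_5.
x0_1 = 100
y0_1 = 360
x0_2 = 220
y0_2 = 124
x1_2 = 308
y1_2 = 200
x0_3 = 184
y0_3 = 288
x1_3 = 252
y1_3 = 336
x0_4 = 232
y0_4 = 156
x1_4 = 284
y1_4 = 244
x_5 = 184
y_5 = 244
r_5 = 36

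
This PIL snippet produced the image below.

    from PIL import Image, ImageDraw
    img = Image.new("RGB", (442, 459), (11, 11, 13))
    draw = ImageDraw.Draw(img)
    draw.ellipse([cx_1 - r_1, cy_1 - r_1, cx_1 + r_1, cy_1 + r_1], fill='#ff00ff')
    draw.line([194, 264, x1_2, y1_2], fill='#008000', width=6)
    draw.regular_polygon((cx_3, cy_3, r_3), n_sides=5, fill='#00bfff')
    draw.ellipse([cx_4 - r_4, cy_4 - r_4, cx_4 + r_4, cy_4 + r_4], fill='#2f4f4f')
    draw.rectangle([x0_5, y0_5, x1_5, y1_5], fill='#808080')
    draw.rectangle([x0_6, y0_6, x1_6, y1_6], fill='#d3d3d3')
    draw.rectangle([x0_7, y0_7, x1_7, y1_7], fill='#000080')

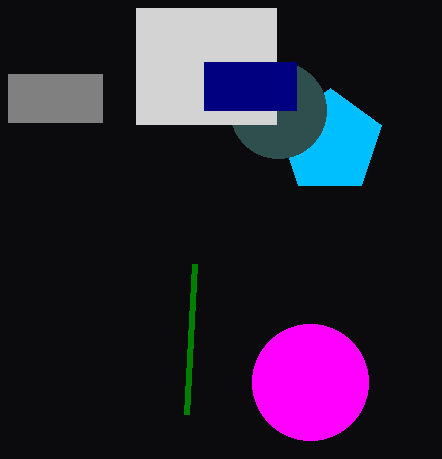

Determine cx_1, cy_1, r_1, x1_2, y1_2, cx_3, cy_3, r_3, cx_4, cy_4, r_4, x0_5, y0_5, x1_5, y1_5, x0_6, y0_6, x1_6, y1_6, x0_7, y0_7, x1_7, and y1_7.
cx_1 = 310, cy_1 = 382, r_1 = 58, x1_2 = 186, y1_2 = 414, cx_3 = 330, cy_3 = 142, r_3 = 54, cx_4 = 278, cy_4 = 110, r_4 = 48, x0_5 = 8, y0_5 = 74, x1_5 = 102, y1_5 = 122, x0_6 = 136, y0_6 = 8, x1_6 = 276, y1_6 = 124, x0_7 = 204, y0_7 = 62, x1_7 = 296, y1_7 = 110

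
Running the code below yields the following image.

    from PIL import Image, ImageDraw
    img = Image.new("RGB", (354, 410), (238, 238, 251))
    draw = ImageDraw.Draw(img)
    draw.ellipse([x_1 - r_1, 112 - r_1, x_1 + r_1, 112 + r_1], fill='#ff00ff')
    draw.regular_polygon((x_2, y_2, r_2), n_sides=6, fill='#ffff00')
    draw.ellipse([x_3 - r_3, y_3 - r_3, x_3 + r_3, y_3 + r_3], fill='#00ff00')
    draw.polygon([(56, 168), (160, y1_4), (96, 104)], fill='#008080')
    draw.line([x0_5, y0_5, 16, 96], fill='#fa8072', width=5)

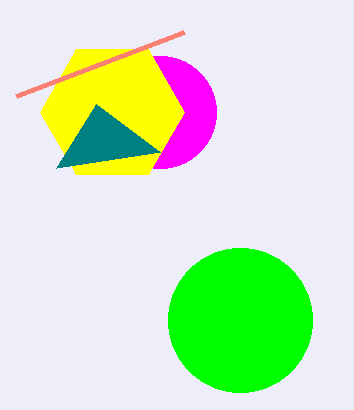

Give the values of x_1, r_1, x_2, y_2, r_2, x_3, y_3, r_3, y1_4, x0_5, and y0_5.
x_1 = 160; r_1 = 56; x_2 = 112; y_2 = 112; r_2 = 72; x_3 = 240; y_3 = 320; r_3 = 72; y1_4 = 152; x0_5 = 184; y0_5 = 32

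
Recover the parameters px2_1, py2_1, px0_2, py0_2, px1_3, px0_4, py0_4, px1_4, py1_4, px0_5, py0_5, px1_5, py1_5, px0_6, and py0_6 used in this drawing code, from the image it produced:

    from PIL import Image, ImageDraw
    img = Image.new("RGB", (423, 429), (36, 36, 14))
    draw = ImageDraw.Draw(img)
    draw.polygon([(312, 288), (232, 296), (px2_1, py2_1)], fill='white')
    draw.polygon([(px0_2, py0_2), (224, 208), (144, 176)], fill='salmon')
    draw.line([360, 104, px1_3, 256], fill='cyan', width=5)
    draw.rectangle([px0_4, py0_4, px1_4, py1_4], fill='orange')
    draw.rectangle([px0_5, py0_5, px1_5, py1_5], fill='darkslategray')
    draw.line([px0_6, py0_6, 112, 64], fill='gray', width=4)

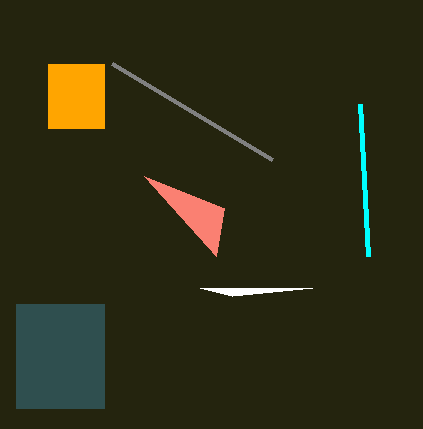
px2_1 = 200; py2_1 = 288; px0_2 = 216; py0_2 = 256; px1_3 = 368; px0_4 = 48; py0_4 = 64; px1_4 = 104; py1_4 = 128; px0_5 = 16; py0_5 = 304; px1_5 = 104; py1_5 = 408; px0_6 = 272; py0_6 = 160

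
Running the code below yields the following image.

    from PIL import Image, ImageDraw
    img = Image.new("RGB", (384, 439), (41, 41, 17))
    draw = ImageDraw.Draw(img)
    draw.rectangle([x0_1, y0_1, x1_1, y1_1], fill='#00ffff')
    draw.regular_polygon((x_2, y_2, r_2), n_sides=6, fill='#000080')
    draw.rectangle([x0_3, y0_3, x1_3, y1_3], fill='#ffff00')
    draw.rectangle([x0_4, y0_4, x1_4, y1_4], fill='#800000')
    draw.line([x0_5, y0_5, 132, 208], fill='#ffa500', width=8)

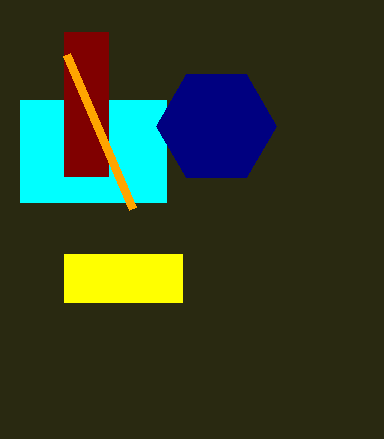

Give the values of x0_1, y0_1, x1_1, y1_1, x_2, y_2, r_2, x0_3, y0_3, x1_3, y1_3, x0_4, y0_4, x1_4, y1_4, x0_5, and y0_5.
x0_1 = 20
y0_1 = 100
x1_1 = 166
y1_1 = 202
x_2 = 216
y_2 = 126
r_2 = 60
x0_3 = 64
y0_3 = 254
x1_3 = 182
y1_3 = 302
x0_4 = 64
y0_4 = 32
x1_4 = 108
y1_4 = 176
x0_5 = 66
y0_5 = 54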